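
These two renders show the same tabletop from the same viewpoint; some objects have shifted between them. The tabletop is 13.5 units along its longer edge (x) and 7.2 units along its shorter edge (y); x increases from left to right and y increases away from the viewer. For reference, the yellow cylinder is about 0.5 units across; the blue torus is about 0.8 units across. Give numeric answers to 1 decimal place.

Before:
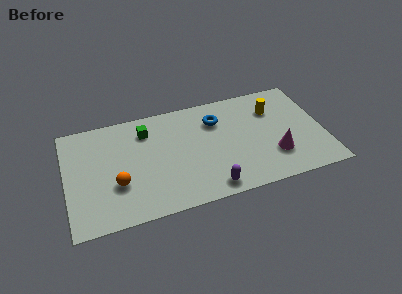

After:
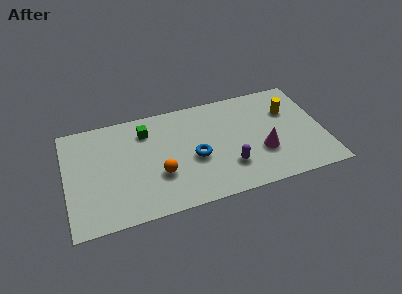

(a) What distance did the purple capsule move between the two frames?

1.6

The purple capsule moved from about (7.3, 0.9) to (8.4, 2.0), a distance of √(1.1² + 1.1²) ≈ 1.6.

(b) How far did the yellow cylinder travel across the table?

0.9

From (11.0, 5.2) to (11.8, 4.9), the yellow cylinder covered √(0.8² + 0.3²) ≈ 0.9 units.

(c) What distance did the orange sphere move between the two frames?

2.2

The orange sphere moved from about (2.6, 2.5) to (4.8, 2.5), a distance of √(2.2² + 0.0²) ≈ 2.2.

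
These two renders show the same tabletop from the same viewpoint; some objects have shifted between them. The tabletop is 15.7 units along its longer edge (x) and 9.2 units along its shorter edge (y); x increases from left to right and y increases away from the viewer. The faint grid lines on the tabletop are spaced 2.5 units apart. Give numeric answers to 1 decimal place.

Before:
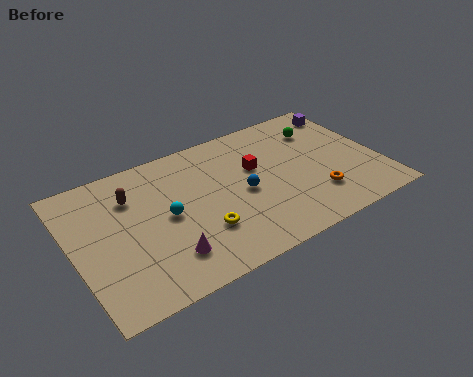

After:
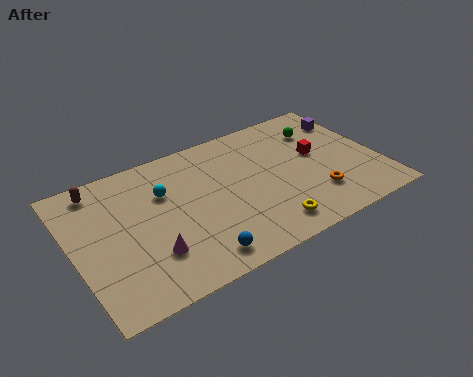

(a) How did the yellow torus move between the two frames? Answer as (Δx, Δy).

(3.2, -1.3)

The yellow torus started near (6.2, 2.8) and ended near (9.4, 1.5).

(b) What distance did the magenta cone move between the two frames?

0.9

From (4.3, 2.1) to (3.6, 2.6), the magenta cone covered √(0.7² + 0.5²) ≈ 0.9 units.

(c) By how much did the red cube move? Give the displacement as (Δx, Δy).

(3.2, -0.5)

The red cube was at about (9.5, 5.7) and moved to about (12.7, 5.2).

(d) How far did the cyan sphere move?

1.6

The cyan sphere moved from about (4.7, 4.6) to (4.8, 6.2), a distance of √(0.1² + 1.6²) ≈ 1.6.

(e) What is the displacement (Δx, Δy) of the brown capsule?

(-1.5, 1.3)

From the two frames, the brown capsule sits at roughly (3.2, 6.7) before and (1.7, 8.0) after.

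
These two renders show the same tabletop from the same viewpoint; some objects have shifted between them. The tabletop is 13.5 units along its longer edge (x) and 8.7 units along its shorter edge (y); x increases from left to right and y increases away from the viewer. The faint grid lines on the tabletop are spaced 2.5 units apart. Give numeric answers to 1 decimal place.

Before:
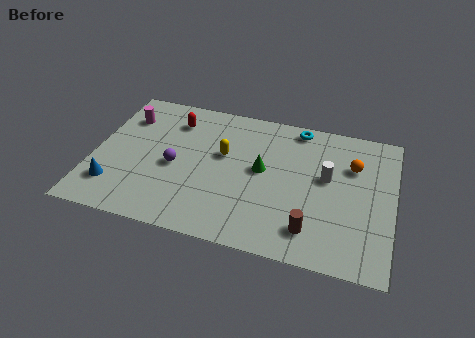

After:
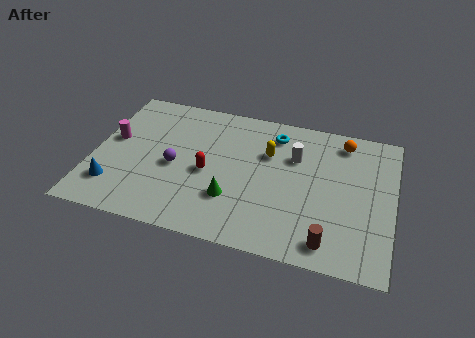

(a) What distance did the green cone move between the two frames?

2.4

The green cone was near (7.6, 4.7) before and (6.4, 2.6) after, so it travelled √(1.2² + 2.1²) ≈ 2.4 units.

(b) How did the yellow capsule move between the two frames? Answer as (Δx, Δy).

(2.0, 0.6)

The yellow capsule was at about (5.8, 5.2) and moved to about (7.8, 5.8).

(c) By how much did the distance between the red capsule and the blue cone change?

-0.8

They were about 5.3 units apart before and 4.5 after — 0.8 units closer together.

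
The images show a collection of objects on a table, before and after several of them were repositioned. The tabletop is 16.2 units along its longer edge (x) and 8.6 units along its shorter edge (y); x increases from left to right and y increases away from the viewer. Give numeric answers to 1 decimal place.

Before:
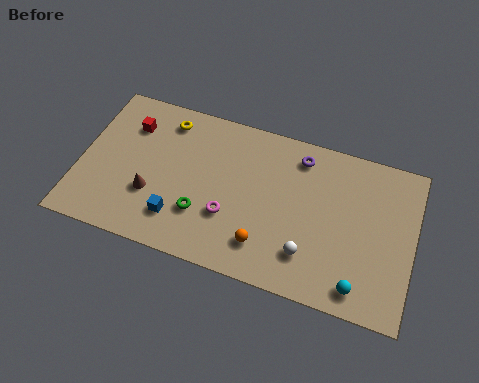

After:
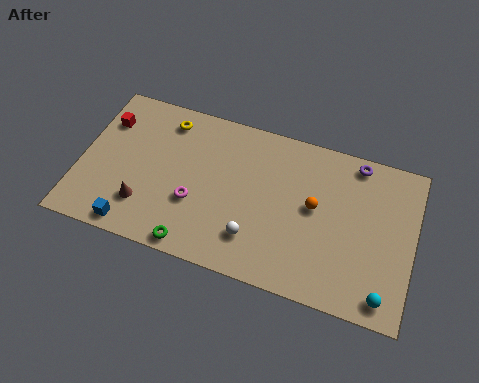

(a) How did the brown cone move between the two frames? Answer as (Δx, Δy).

(-0.3, -0.7)

The brown cone started near (3.6, 2.9) and ended near (3.3, 2.2).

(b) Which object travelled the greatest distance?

the orange sphere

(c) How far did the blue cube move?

2.4

From (5.0, 2.0) to (2.9, 0.9), the blue cube covered √(2.1² + 1.1²) ≈ 2.4 units.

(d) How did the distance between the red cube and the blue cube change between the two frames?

+0.5

They were about 5.2 units apart before and 5.7 after — 0.5 units further apart.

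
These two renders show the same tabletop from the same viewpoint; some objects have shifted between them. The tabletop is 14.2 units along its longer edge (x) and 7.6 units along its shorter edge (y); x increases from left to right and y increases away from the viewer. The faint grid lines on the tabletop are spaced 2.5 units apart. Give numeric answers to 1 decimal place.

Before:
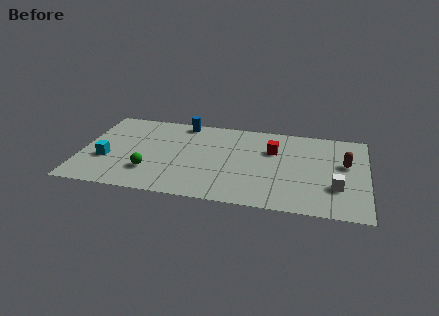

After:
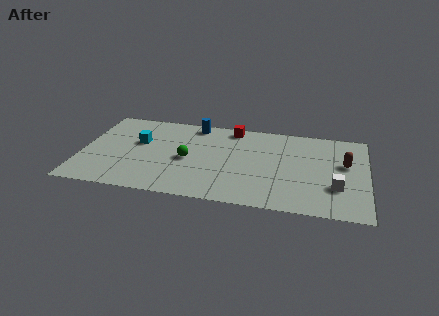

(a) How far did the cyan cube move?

2.3

The cyan cube moved from about (1.3, 2.8) to (2.8, 4.6), a distance of √(1.5² + 1.8²) ≈ 2.3.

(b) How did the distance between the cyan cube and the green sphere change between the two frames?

+0.4

The distance was about 2.3 in the first image and 2.7 in the second, so they moved 0.4 units further apart.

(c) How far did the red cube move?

2.6

The red cube moved from about (9.5, 5.1) to (7.4, 6.7), a distance of √(2.1² + 1.6²) ≈ 2.6.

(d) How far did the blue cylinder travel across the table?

0.6

The blue cylinder moved from about (4.9, 6.8) to (5.5, 6.7), a distance of √(0.6² + 0.1²) ≈ 0.6.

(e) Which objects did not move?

the white cube and the brown capsule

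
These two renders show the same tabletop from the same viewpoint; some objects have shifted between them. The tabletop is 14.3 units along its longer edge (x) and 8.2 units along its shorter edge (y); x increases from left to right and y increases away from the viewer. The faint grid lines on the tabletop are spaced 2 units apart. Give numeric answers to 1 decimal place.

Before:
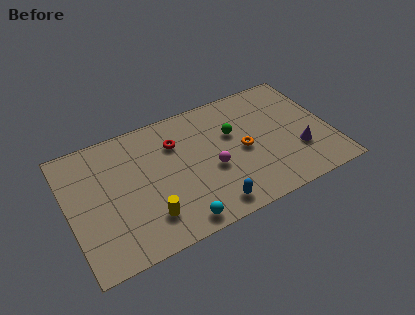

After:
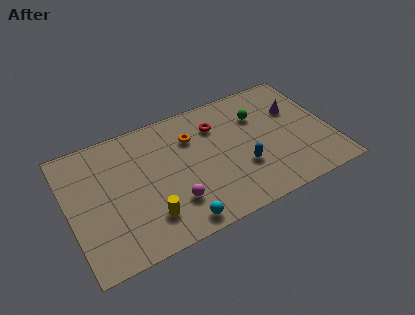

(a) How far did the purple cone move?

2.8

From (12.4, 2.6) to (12.6, 5.4), the purple cone covered √(0.2² + 2.8²) ≈ 2.8 units.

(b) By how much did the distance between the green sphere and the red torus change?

-0.9

Before: roughly 3.2 units apart; after: 2.3. That's 0.9 units closer together.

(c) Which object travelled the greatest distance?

the orange torus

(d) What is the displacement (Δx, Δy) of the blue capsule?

(2.0, 1.7)

From the two frames, the blue capsule sits at roughly (7.3, 1.1) before and (9.3, 2.8) after.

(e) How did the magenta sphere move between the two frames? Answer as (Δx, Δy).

(-2.3, -1.2)

From the two frames, the magenta sphere sits at roughly (7.7, 3.4) before and (5.4, 2.2) after.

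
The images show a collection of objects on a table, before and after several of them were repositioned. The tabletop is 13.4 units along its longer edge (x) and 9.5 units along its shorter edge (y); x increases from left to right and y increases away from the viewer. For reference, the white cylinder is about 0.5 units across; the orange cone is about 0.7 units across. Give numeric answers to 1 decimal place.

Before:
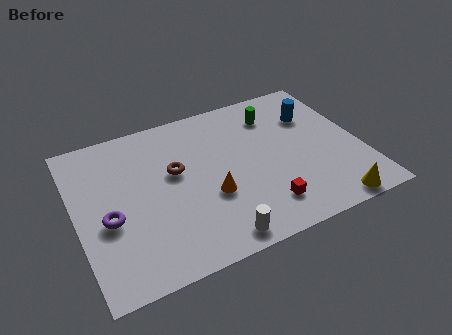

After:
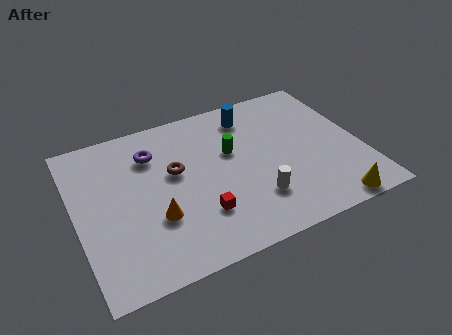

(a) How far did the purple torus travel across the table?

4.0

The purple torus was near (1.4, 3.9) before and (3.8, 7.1) after, so it travelled √(2.4² + 3.2²) ≈ 4.0 units.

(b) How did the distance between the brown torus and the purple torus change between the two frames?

-2.0

Before: roughly 3.7 units apart; after: 1.7. That's 2.0 units closer together.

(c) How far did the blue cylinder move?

3.1

The blue cylinder was near (11.5, 6.7) before and (8.6, 7.8) after, so it travelled √(2.9² + 1.1²) ≈ 3.1 units.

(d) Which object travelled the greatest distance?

the purple torus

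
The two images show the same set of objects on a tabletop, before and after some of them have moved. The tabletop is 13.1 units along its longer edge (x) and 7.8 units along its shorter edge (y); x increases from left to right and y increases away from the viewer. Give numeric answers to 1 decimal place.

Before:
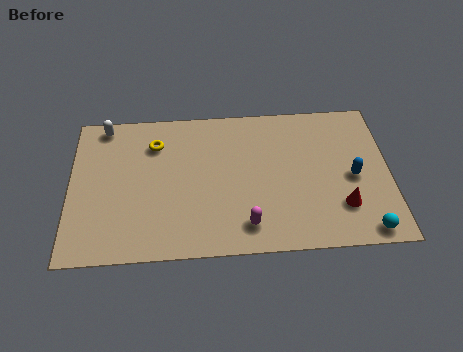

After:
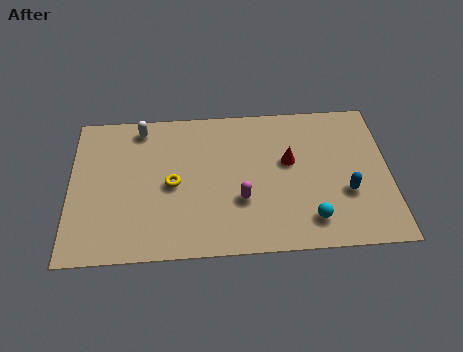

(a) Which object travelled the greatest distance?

the red cone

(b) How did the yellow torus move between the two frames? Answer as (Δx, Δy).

(0.7, -2.2)

The yellow torus was at about (3.5, 5.9) and moved to about (4.2, 3.7).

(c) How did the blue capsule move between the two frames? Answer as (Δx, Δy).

(-0.3, -0.8)

From the two frames, the blue capsule sits at roughly (11.6, 3.6) before and (11.3, 2.8) after.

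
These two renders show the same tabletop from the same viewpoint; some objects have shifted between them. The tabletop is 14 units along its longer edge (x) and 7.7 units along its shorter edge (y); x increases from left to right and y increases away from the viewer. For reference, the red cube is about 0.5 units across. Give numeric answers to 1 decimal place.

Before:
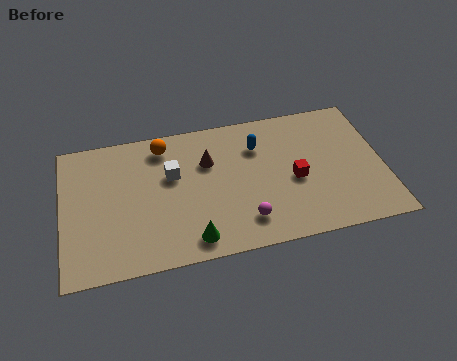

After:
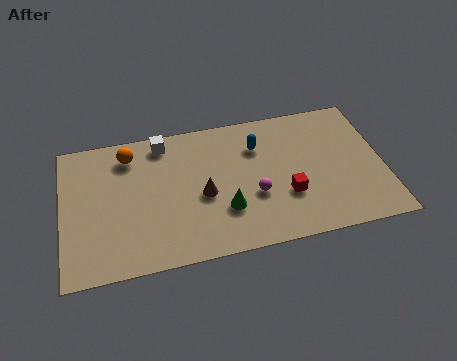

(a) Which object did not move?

the blue capsule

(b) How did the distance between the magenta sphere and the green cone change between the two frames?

-1.0

The distance was about 2.4 in the first image and 1.4 in the second, so they moved 1.0 units closer together.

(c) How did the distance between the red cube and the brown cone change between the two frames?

-0.4

They were about 4.1 units apart before and 3.7 after — 0.4 units closer together.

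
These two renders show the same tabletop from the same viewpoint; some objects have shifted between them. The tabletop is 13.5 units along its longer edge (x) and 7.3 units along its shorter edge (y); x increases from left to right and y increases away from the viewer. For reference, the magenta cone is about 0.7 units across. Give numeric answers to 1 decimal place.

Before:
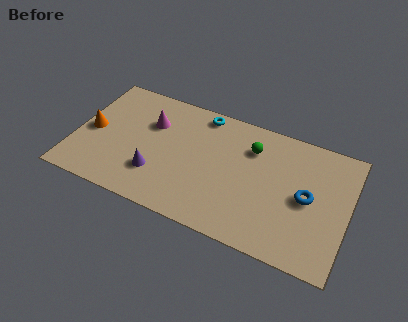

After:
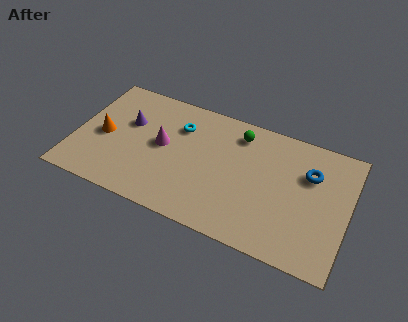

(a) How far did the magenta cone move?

1.3

From (3.6, 5.0) to (4.3, 3.9), the magenta cone covered √(0.7² + 1.1²) ≈ 1.3 units.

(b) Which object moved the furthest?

the purple cone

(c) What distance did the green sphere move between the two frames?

0.9

The green sphere moved from about (8.6, 5.4) to (7.9, 6.0), a distance of √(0.7² + 0.6²) ≈ 0.9.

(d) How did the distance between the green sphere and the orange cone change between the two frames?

-1.0

Before: roughly 8.0 units apart; after: 7.0. That's 1.0 units closer together.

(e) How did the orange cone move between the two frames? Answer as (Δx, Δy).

(0.6, -0.1)

From the two frames, the orange cone sits at roughly (0.8, 3.5) before and (1.4, 3.4) after.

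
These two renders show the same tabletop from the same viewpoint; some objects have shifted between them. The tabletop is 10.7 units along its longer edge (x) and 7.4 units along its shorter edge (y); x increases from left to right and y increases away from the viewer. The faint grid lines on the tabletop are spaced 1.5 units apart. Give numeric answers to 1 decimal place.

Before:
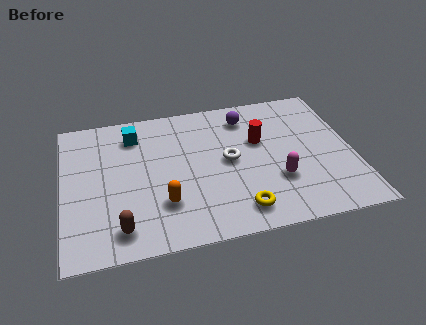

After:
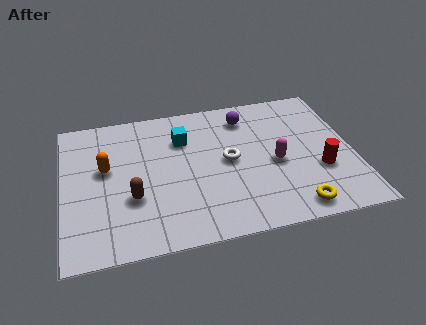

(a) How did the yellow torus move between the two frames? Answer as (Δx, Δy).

(2.0, -0.3)

The yellow torus started near (6.3, 1.2) and ended near (8.3, 0.9).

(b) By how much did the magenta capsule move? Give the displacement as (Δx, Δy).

(0.0, 0.9)

From the two frames, the magenta capsule sits at roughly (7.8, 2.4) before and (7.8, 3.3) after.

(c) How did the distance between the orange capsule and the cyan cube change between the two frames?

-0.8

They were about 3.9 units apart before and 3.1 after — 0.8 units closer together.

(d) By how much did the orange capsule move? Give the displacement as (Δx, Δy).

(-2.0, 2.2)

The orange capsule was at about (3.6, 2.1) and moved to about (1.6, 4.3).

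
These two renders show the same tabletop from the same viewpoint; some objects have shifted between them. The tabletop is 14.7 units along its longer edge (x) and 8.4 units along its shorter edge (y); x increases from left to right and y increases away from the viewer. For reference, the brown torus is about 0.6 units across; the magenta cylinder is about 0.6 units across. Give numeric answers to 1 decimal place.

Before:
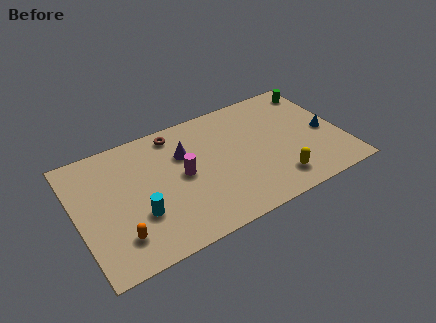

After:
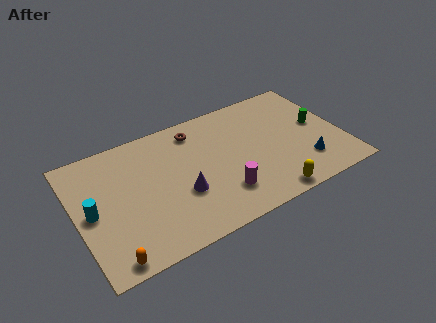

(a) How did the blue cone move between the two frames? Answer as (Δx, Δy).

(-1.4, -1.7)

From the two frames, the blue cone sits at roughly (13.8, 3.8) before and (12.4, 2.1) after.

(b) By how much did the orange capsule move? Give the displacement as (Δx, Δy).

(-0.6, -1.1)

From the two frames, the orange capsule sits at roughly (2.0, 1.9) before and (1.4, 0.8) after.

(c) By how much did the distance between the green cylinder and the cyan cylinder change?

+1.2

The distance was about 11.5 in the first image and 12.7 in the second, so they moved 1.2 units further apart.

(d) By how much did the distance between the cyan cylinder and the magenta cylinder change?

+4.2

The distance was about 3.0 in the first image and 7.2 in the second, so they moved 4.2 units further apart.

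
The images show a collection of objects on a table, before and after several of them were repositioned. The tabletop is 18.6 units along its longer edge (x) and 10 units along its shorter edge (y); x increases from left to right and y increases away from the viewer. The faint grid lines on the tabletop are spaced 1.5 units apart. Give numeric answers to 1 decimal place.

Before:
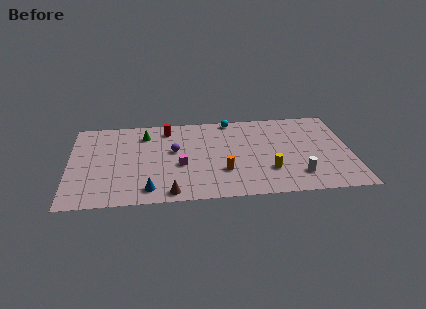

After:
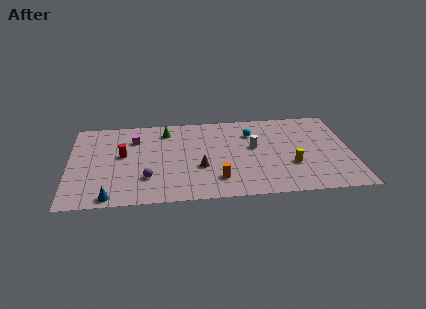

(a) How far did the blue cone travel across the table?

2.6

The blue cone moved from about (5.2, 1.5) to (2.7, 0.9), a distance of √(2.5² + 0.6²) ≈ 2.6.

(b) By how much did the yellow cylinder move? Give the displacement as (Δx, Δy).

(1.5, 0.5)

The yellow cylinder was at about (13.1, 2.9) and moved to about (14.6, 3.4).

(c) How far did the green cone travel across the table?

1.4

The green cone was near (5.0, 7.9) before and (6.4, 8.2) after, so it travelled √(1.4² + 0.3²) ≈ 1.4 units.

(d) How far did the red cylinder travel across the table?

4.1

From (6.5, 8.4) to (3.5, 5.6), the red cylinder covered √(3.0² + 2.8²) ≈ 4.1 units.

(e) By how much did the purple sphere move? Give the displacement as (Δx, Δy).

(-1.8, -3.0)

The purple sphere was at about (6.9, 5.8) and moved to about (5.1, 2.8).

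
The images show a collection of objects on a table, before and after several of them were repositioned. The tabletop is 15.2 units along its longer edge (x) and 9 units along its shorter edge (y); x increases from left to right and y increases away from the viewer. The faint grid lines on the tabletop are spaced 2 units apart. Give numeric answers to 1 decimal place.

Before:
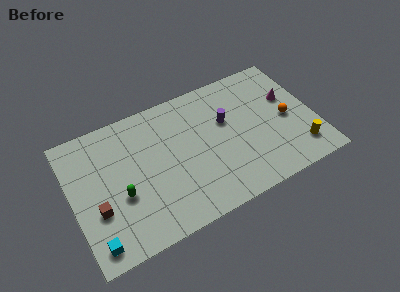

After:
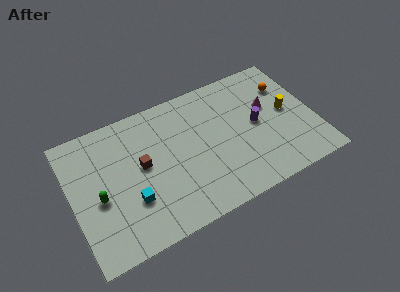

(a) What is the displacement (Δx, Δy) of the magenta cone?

(-1.3, -0.1)

From the two frames, the magenta cone sits at roughly (13.8, 5.6) before and (12.5, 5.5) after.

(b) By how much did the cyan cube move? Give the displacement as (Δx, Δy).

(2.5, 1.7)

From the two frames, the cyan cube sits at roughly (1.0, 1.2) before and (3.5, 2.9) after.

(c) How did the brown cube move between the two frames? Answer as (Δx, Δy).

(3.0, 1.7)

From the two frames, the brown cube sits at roughly (1.4, 3.2) before and (4.4, 4.9) after.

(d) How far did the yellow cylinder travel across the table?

2.9

The yellow cylinder was near (13.9, 1.8) before and (13.6, 4.7) after, so it travelled √(0.3² + 2.9²) ≈ 2.9 units.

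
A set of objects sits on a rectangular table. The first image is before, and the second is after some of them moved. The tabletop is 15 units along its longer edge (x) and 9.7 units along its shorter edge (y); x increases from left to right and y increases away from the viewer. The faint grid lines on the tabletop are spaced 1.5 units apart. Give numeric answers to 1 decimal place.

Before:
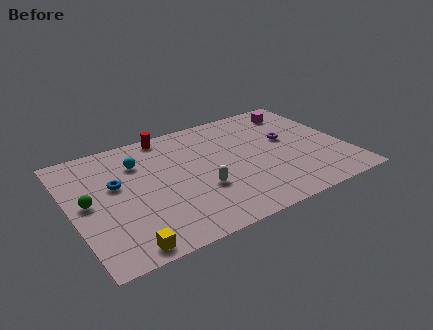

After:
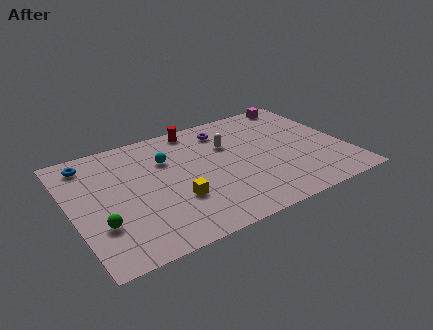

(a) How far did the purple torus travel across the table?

3.9

From (12.0, 5.6) to (8.8, 7.9), the purple torus covered √(3.2² + 2.3²) ≈ 3.9 units.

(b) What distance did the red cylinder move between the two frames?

1.6

From (5.7, 8.8) to (7.3, 8.7), the red cylinder covered √(1.6² + 0.1²) ≈ 1.6 units.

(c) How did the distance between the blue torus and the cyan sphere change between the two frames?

+2.5

The distance was about 1.9 in the first image and 4.4 in the second, so they moved 2.5 units further apart.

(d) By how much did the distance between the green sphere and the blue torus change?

+3.4

They were about 1.8 units apart before and 5.2 after — 3.4 units further apart.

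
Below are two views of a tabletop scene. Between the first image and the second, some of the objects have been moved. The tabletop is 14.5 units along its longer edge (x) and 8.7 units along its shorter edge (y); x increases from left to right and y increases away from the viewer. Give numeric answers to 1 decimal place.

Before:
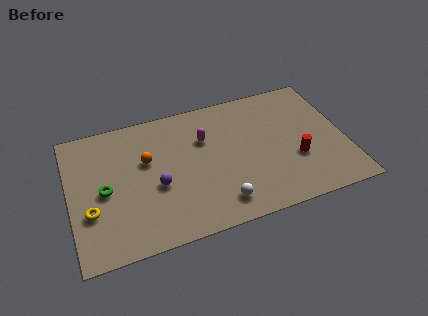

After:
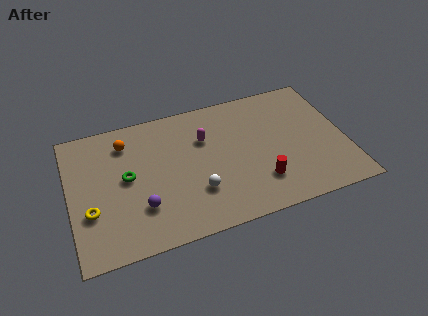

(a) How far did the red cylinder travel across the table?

2.2

The red cylinder moved from about (11.8, 3.1) to (9.8, 2.2), a distance of √(2.0² + 0.9²) ≈ 2.2.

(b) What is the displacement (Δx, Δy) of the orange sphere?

(-1.0, 1.5)

The orange sphere started near (4.1, 5.4) and ended near (3.1, 6.9).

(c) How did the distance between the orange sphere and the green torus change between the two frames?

-0.3

Before: roughly 2.6 units apart; after: 2.3. That's 0.3 units closer together.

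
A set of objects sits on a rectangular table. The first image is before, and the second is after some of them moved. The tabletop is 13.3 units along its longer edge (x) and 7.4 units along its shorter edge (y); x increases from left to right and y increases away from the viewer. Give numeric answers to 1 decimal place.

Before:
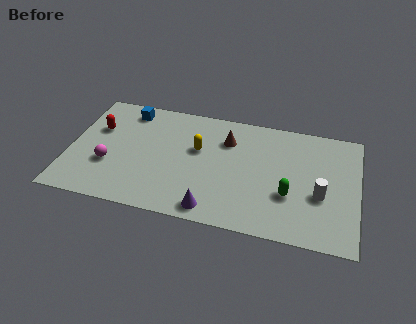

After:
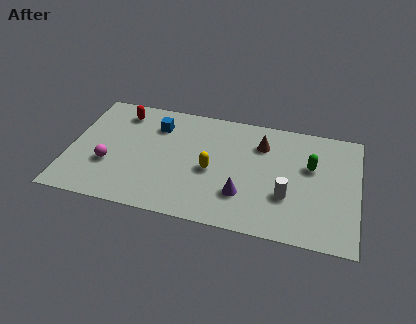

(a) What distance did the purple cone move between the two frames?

1.8

From (6.8, 0.9) to (8.1, 2.1), the purple cone covered √(1.3² + 1.2²) ≈ 1.8 units.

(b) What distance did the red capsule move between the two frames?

1.6

From (1.2, 4.8) to (2.2, 6.1), the red capsule covered √(1.0² + 1.3²) ≈ 1.6 units.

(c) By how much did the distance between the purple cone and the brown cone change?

-1.0

They were about 4.5 units apart before and 3.5 after — 1.0 units closer together.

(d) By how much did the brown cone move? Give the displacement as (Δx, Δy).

(1.6, 0.1)

The brown cone started near (7.2, 5.4) and ended near (8.8, 5.5).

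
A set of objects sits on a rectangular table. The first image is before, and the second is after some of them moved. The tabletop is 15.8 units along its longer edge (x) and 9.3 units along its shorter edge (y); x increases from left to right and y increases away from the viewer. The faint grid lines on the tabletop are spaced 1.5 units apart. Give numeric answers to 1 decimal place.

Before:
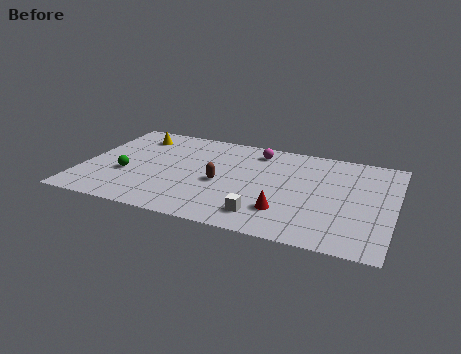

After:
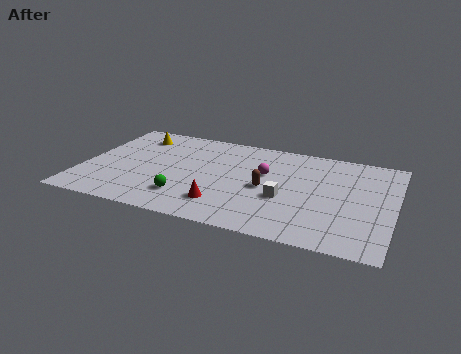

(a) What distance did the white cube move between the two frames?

2.1

From (9.5, 1.7) to (10.4, 3.6), the white cube covered √(0.9² + 1.9²) ≈ 2.1 units.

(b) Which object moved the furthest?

the green sphere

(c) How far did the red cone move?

3.1

The red cone was near (10.5, 2.4) before and (7.4, 2.1) after, so it travelled √(3.1² + 0.3²) ≈ 3.1 units.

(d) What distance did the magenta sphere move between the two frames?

2.2

The magenta sphere was near (8.6, 7.8) before and (9.2, 5.7) after, so it travelled √(0.6² + 2.1²) ≈ 2.2 units.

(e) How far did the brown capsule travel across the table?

2.3

The brown capsule moved from about (7.1, 4.1) to (9.4, 4.3), a distance of √(2.3² + 0.2²) ≈ 2.3.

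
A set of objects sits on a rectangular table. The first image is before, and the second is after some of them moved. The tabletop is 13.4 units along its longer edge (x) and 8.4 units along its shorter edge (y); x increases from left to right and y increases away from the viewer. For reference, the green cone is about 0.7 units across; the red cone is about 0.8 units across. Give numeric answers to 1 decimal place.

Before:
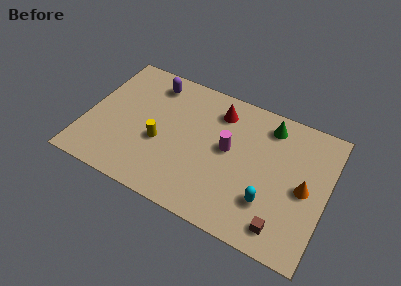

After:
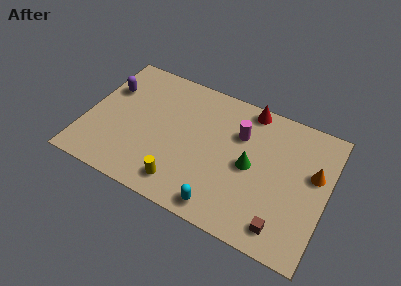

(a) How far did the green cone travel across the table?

3.0

The green cone moved from about (9.9, 7.0) to (9.2, 4.1), a distance of √(0.7² + 2.9²) ≈ 3.0.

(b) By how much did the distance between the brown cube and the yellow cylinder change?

-1.8

The distance was about 7.4 in the first image and 5.6 in the second, so they moved 1.8 units closer together.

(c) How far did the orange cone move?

1.2

The orange cone moved from about (12.2, 4.0) to (12.6, 5.1), a distance of √(0.4² + 1.1²) ≈ 1.2.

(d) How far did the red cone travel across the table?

1.8

The red cone was near (7.1, 6.7) before and (8.7, 7.6) after, so it travelled √(1.6² + 0.9²) ≈ 1.8 units.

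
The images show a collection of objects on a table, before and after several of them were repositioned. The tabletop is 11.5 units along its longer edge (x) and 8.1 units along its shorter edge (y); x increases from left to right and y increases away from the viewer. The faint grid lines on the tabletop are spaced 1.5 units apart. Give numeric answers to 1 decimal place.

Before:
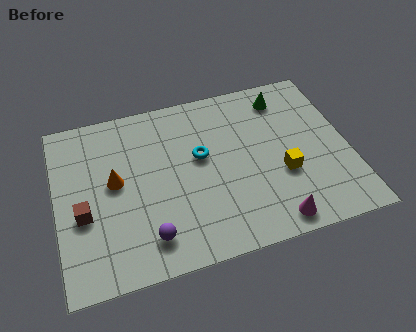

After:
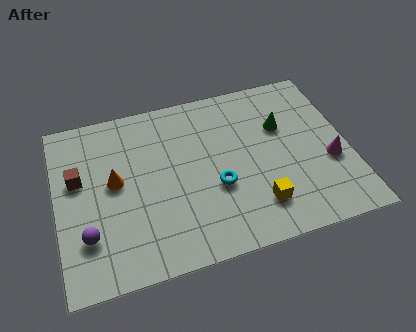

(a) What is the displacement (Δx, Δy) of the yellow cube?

(-1.1, -1.2)

The yellow cube was at about (8.8, 3.0) and moved to about (7.7, 1.8).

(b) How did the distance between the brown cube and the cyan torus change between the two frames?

+0.7

Before: roughly 4.9 units apart; after: 5.6. That's 0.7 units further apart.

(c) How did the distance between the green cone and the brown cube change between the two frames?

-0.8

The distance was about 8.9 in the first image and 8.1 in the second, so they moved 0.8 units closer together.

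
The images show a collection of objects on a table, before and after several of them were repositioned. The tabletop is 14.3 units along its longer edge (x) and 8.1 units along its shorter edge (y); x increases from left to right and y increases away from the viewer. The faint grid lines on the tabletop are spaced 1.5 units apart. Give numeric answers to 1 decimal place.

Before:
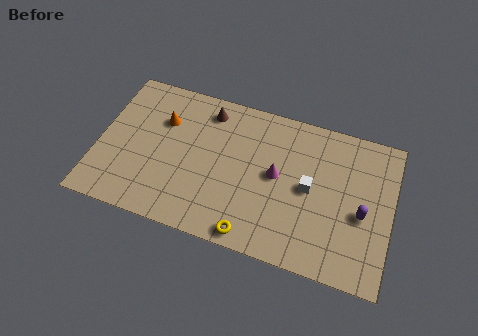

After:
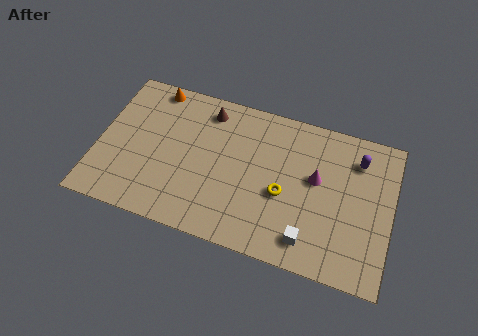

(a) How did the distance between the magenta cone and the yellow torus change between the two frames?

-1.6

They were about 3.6 units apart before and 2.0 after — 1.6 units closer together.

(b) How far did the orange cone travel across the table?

1.8

The orange cone moved from about (3.0, 5.6) to (2.4, 7.3), a distance of √(0.6² + 1.7²) ≈ 1.8.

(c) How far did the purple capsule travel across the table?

2.8

From (12.9, 3.5) to (12.5, 6.3), the purple capsule covered √(0.4² + 2.8²) ≈ 2.8 units.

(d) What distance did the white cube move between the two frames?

2.7

The white cube was near (10.3, 4.1) before and (10.5, 1.4) after, so it travelled √(0.2² + 2.7²) ≈ 2.7 units.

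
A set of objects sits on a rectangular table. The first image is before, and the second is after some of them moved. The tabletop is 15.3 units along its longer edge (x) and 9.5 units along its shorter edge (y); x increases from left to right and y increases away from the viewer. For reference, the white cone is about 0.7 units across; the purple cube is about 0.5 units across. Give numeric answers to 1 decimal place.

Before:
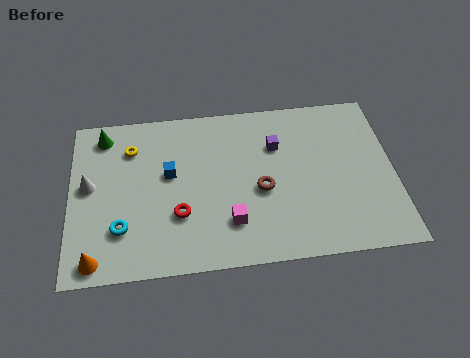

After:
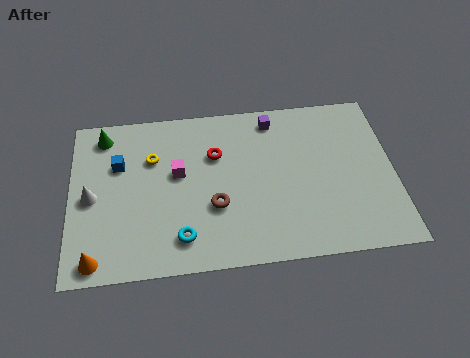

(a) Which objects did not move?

the orange cone and the green cone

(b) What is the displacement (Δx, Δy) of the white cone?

(0.1, -0.7)

From the two frames, the white cone sits at roughly (0.9, 5.2) before and (1.0, 4.5) after.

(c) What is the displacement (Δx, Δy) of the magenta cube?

(-2.4, 3.1)

From the two frames, the magenta cube sits at roughly (7.5, 2.4) before and (5.1, 5.5) after.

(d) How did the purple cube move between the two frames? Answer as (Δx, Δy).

(-0.1, 1.6)

The purple cube started near (9.8, 6.6) and ended near (9.7, 8.2).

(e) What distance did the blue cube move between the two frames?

2.5

The blue cube moved from about (4.7, 5.5) to (2.3, 6.3), a distance of √(2.4² + 0.8²) ≈ 2.5.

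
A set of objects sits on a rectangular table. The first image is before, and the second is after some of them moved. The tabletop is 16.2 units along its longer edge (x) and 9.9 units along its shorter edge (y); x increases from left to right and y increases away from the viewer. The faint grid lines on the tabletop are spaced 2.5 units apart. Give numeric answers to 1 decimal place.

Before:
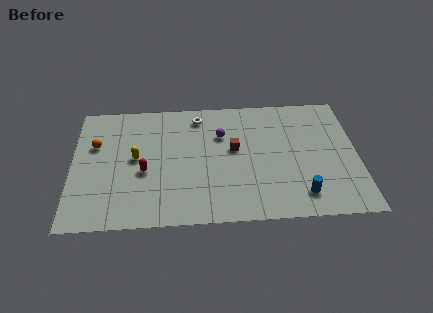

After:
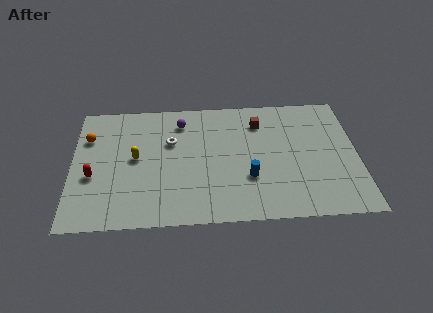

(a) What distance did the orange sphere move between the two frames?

0.7

From (1.3, 6.4) to (0.9, 7.0), the orange sphere covered √(0.4² + 0.6²) ≈ 0.7 units.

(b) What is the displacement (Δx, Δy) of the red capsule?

(-2.9, -0.2)

The red capsule was at about (4.1, 4.1) and moved to about (1.2, 3.9).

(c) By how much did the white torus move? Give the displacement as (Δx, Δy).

(-1.6, -2.0)

From the two frames, the white torus sits at roughly (7.2, 8.4) before and (5.6, 6.4) after.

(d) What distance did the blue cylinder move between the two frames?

3.3

The blue cylinder moved from about (12.9, 1.8) to (10.0, 3.3), a distance of √(2.9² + 1.5²) ≈ 3.3.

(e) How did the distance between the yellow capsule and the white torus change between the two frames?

-2.5

The distance was about 4.8 in the first image and 2.3 in the second, so they moved 2.5 units closer together.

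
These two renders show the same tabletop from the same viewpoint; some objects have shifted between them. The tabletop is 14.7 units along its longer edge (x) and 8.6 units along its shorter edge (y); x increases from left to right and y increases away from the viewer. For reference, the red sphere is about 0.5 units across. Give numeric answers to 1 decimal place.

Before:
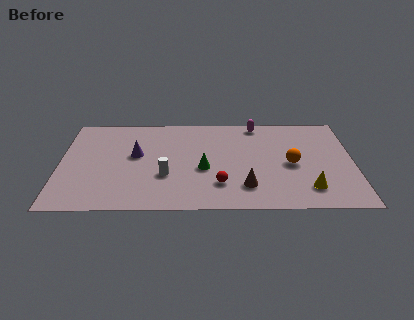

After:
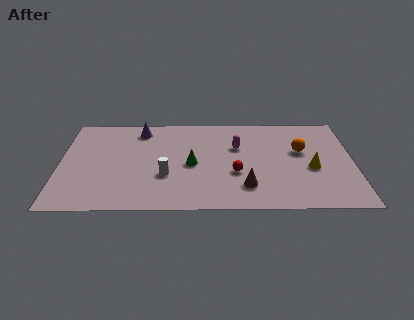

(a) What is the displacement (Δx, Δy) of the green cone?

(-0.6, 0.4)

The green cone was at about (7.2, 3.6) and moved to about (6.6, 4.0).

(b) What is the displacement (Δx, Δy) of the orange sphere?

(0.5, 1.2)

From the two frames, the orange sphere sits at roughly (11.6, 4.0) before and (12.1, 5.2) after.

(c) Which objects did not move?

the brown cone and the white cylinder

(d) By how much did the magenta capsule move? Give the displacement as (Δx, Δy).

(-1.0, -2.1)

The magenta capsule was at about (9.9, 7.7) and moved to about (8.9, 5.6).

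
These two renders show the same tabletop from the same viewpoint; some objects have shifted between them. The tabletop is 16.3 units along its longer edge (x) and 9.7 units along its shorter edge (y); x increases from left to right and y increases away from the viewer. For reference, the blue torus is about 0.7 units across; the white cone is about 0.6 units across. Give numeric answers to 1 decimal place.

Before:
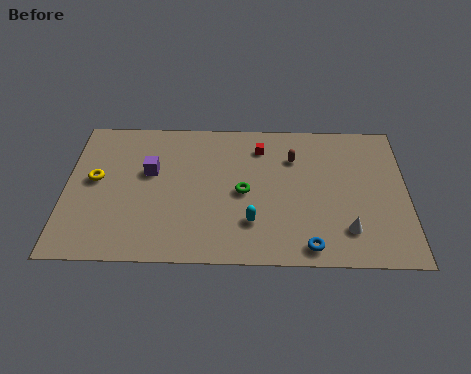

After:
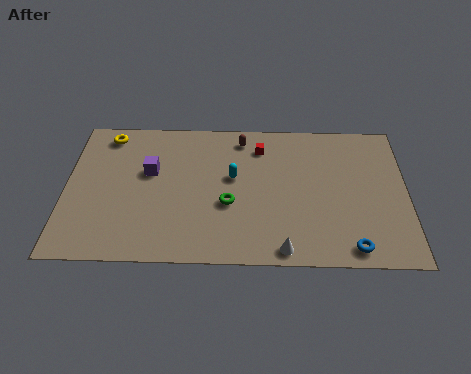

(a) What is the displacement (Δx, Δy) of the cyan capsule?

(-0.9, 3.0)

From the two frames, the cyan capsule sits at roughly (8.9, 2.6) before and (8.0, 5.6) after.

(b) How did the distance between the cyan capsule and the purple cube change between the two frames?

-1.9

The distance was about 5.9 in the first image and 4.0 in the second, so they moved 1.9 units closer together.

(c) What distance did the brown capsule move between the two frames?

2.8

The brown capsule moved from about (10.9, 7.0) to (8.4, 8.3), a distance of √(2.5² + 1.3²) ≈ 2.8.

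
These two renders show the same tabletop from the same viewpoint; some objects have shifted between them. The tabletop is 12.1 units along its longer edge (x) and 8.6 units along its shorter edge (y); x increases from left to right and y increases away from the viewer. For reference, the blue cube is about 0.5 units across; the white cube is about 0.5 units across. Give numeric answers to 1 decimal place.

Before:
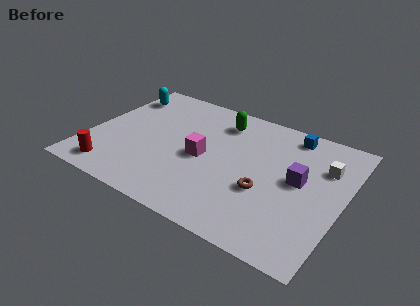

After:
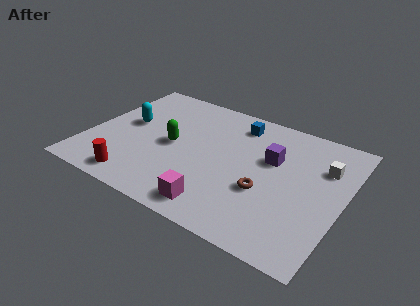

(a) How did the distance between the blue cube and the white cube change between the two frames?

+2.1

Before: roughly 2.3 units apart; after: 4.4. That's 2.1 units further apart.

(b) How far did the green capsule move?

3.3

The green capsule moved from about (5.9, 6.9) to (4.0, 4.2), a distance of √(1.9² + 2.7²) ≈ 3.3.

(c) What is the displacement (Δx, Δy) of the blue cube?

(-2.5, -0.4)

From the two frames, the blue cube sits at roughly (9.2, 7.5) before and (6.7, 7.1) after.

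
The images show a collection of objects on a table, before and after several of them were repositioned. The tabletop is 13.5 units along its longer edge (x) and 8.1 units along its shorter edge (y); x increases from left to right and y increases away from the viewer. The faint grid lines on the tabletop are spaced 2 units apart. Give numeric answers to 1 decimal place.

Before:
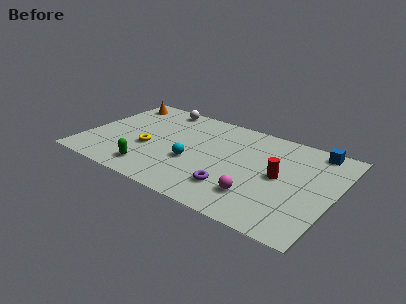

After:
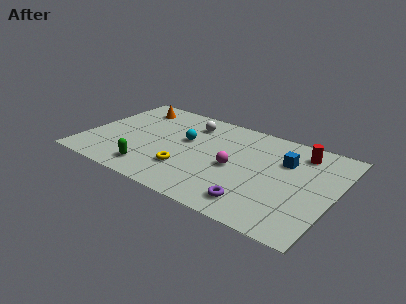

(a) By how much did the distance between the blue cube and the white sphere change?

-3.2

They were about 8.7 units apart before and 5.5 after — 3.2 units closer together.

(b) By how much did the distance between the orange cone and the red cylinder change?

-0.5

Before: roughly 9.9 units apart; after: 9.4. That's 0.5 units closer together.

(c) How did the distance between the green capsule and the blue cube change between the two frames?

-2.1

The distance was about 10.0 in the first image and 7.9 in the second, so they moved 2.1 units closer together.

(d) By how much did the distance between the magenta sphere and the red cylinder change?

+2.0

The distance was about 2.3 in the first image and 4.3 in the second, so they moved 2.0 units further apart.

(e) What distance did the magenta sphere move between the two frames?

2.3

The magenta sphere was near (9.7, 2.0) before and (8.2, 3.7) after, so it travelled √(1.5² + 1.7²) ≈ 2.3 units.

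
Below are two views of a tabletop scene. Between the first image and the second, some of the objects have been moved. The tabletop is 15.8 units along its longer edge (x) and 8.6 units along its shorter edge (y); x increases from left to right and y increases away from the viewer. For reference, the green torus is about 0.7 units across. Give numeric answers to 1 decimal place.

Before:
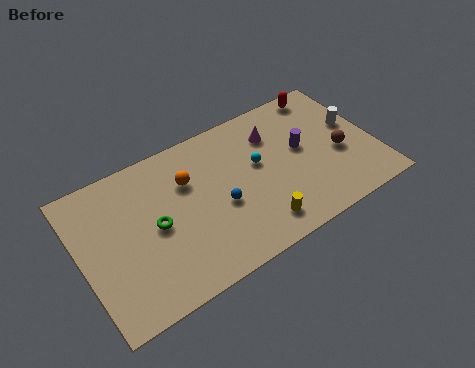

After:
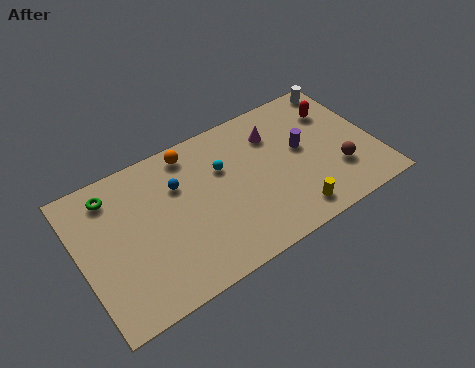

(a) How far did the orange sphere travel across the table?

1.6

The orange sphere moved from about (5.9, 5.9) to (6.3, 7.5), a distance of √(0.4² + 1.6²) ≈ 1.6.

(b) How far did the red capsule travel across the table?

1.4

From (13.8, 7.7) to (14.1, 6.3), the red capsule covered √(0.3² + 1.4²) ≈ 1.4 units.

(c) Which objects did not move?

the purple cylinder and the magenta cone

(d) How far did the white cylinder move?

2.7

The white cylinder was near (14.9, 5.0) before and (14.8, 7.7) after, so it travelled √(0.1² + 2.7²) ≈ 2.7 units.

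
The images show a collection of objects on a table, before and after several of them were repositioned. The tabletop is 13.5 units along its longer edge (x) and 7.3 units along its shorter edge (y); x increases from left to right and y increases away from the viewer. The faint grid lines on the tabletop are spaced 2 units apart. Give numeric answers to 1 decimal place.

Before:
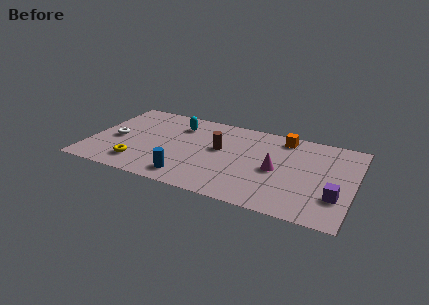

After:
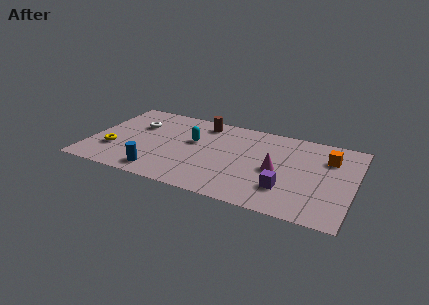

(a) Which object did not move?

the magenta cone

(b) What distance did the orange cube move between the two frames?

2.6

The orange cube moved from about (9.7, 6.3) to (12.1, 5.3), a distance of √(2.4² + 1.0²) ≈ 2.6.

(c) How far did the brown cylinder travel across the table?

2.3

The brown cylinder moved from about (6.6, 4.2) to (5.5, 6.2), a distance of √(1.1² + 2.0²) ≈ 2.3.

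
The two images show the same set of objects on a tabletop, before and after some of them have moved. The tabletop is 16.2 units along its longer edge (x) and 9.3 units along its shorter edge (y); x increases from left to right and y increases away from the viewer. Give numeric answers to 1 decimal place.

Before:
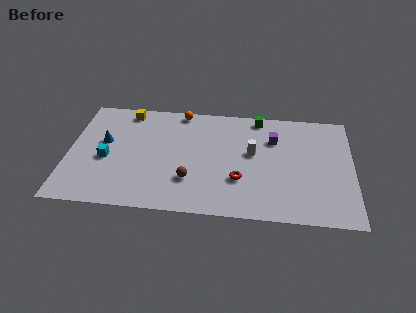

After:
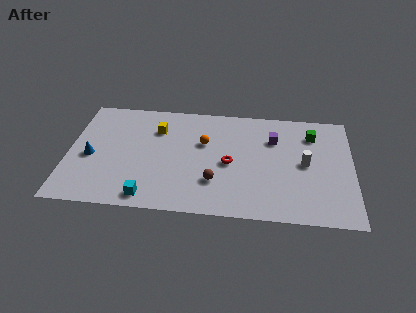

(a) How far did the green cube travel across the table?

3.3

The green cube moved from about (10.8, 8.4) to (13.9, 7.2), a distance of √(3.1² + 1.2²) ≈ 3.3.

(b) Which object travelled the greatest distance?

the cyan cube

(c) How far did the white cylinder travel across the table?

3.1

The white cylinder was near (10.5, 5.3) before and (13.5, 4.7) after, so it travelled √(3.0² + 0.6²) ≈ 3.1 units.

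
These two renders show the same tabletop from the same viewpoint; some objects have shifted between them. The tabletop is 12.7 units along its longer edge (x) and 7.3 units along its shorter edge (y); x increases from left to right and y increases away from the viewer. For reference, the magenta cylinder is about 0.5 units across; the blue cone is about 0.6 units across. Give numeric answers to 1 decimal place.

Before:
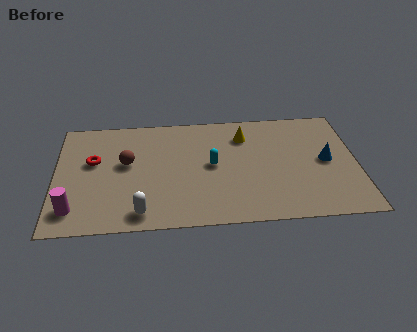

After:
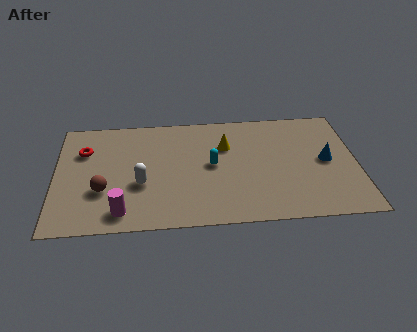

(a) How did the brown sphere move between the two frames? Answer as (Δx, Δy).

(-1.0, -1.7)

From the two frames, the brown sphere sits at roughly (3.0, 4.2) before and (2.0, 2.5) after.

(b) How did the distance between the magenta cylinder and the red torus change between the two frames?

+1.2

The distance was about 3.1 in the first image and 4.3 in the second, so they moved 1.2 units further apart.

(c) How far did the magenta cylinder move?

2.0

The magenta cylinder was near (0.8, 1.4) before and (2.8, 1.1) after, so it travelled √(2.0² + 0.3²) ≈ 2.0 units.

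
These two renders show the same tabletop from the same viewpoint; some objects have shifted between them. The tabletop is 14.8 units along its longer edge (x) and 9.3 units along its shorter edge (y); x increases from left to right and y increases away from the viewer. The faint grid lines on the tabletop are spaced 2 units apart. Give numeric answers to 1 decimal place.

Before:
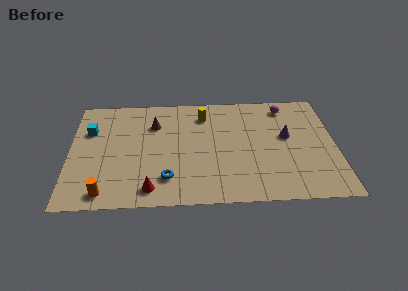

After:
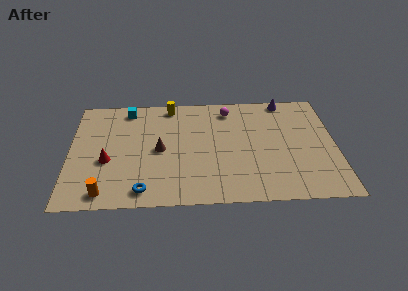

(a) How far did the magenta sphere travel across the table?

3.2

The magenta sphere moved from about (12.1, 7.9) to (8.9, 7.8), a distance of √(3.2² + 0.1²) ≈ 3.2.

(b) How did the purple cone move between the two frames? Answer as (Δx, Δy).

(0.0, 3.2)

The purple cone started near (12.1, 5.3) and ended near (12.1, 8.5).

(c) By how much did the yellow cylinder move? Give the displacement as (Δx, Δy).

(-1.9, 0.9)

The yellow cylinder was at about (7.5, 7.4) and moved to about (5.6, 8.3).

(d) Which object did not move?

the orange cylinder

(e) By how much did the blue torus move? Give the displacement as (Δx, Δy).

(-1.3, -0.9)

The blue torus was at about (5.4, 2.1) and moved to about (4.1, 1.2).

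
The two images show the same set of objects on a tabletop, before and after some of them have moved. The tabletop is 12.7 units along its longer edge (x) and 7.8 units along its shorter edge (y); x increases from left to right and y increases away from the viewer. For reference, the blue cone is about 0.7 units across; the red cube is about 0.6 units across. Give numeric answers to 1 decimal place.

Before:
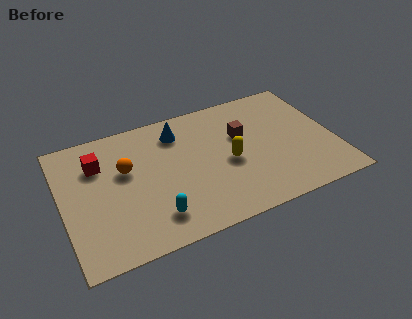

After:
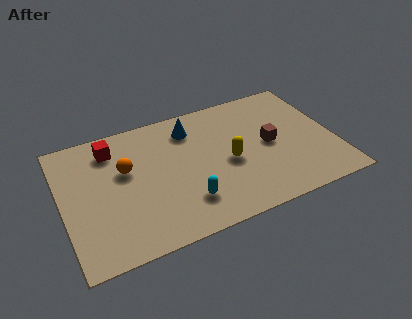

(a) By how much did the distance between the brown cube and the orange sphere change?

+1.3

Before: roughly 5.5 units apart; after: 6.8. That's 1.3 units further apart.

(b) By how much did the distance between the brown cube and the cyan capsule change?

-0.9

They were about 5.6 units apart before and 4.7 after — 0.9 units closer together.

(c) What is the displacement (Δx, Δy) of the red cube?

(0.7, 0.7)

The red cube started near (1.8, 5.6) and ended near (2.5, 6.3).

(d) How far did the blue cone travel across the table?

0.6

The blue cone was near (5.6, 6.2) before and (6.2, 6.2) after, so it travelled √(0.6² + 0.0²) ≈ 0.6 units.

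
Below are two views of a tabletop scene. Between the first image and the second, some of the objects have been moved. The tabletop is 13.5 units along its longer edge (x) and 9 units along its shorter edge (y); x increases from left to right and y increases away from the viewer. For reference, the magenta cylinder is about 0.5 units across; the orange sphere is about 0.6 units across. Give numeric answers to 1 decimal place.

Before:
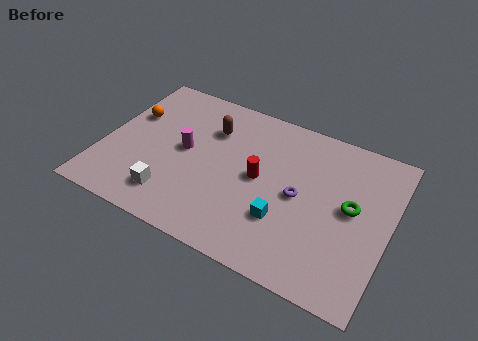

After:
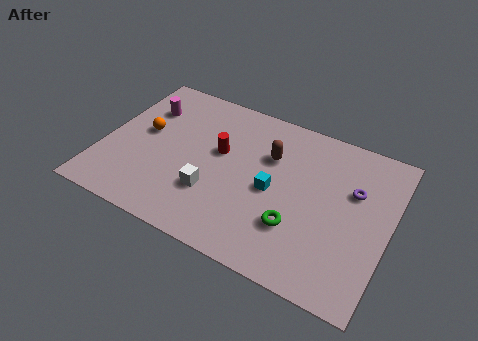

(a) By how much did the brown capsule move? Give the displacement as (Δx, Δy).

(2.9, -0.4)

From the two frames, the brown capsule sits at roughly (4.8, 6.5) before and (7.7, 6.1) after.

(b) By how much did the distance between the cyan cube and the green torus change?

-1.5

Before: roughly 3.5 units apart; after: 2.0. That's 1.5 units closer together.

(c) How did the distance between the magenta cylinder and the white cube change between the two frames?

+2.4

They were about 2.9 units apart before and 5.3 after — 2.4 units further apart.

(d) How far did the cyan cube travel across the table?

1.6

The cyan cube moved from about (8.8, 2.8) to (8.1, 4.2), a distance of √(0.7² + 1.4²) ≈ 1.6.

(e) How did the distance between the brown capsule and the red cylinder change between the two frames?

-0.8

The distance was about 3.2 in the first image and 2.4 in the second, so they moved 0.8 units closer together.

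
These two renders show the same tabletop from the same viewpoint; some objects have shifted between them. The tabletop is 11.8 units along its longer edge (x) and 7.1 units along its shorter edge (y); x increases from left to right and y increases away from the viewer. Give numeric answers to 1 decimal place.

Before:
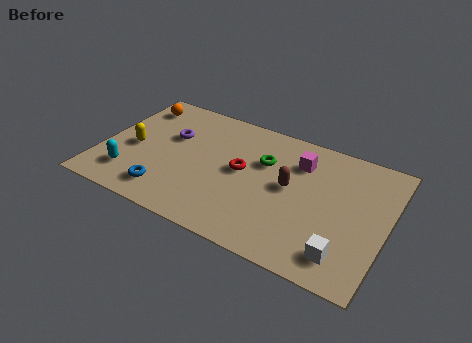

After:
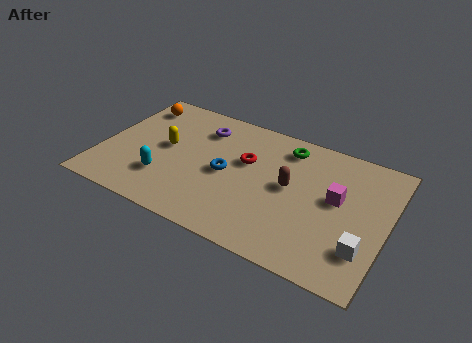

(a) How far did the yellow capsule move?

1.4

The yellow capsule moved from about (1.3, 3.2) to (2.6, 3.8), a distance of √(1.3² + 0.6²) ≈ 1.4.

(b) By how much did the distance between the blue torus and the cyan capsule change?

+1.2

The distance was about 1.6 in the first image and 2.8 in the second, so they moved 1.2 units further apart.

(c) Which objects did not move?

the orange sphere and the brown capsule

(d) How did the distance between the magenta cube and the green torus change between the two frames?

+1.5

They were about 1.5 units apart before and 3.0 after — 1.5 units further apart.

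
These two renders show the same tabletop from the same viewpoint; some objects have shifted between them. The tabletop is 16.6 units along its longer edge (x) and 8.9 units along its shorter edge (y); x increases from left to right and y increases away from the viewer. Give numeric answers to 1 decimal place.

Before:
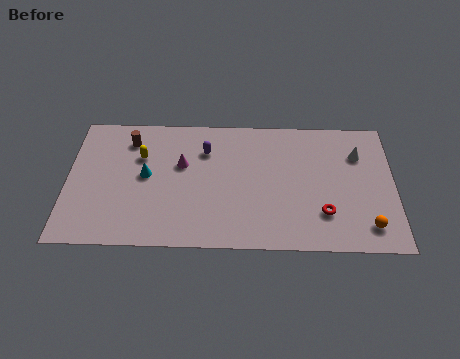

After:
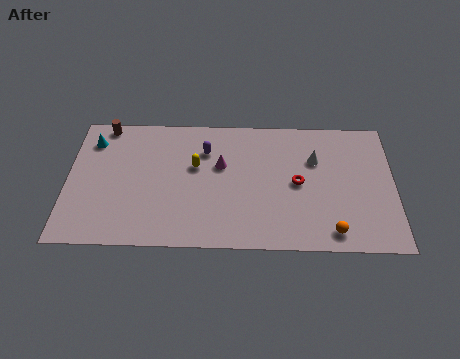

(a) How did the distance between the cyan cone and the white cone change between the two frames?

+0.5

The distance was about 10.9 in the first image and 11.4 in the second, so they moved 0.5 units further apart.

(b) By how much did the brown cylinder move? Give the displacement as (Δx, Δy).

(-1.3, 1.0)

The brown cylinder was at about (3.1, 7.1) and moved to about (1.8, 8.1).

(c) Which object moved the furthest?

the cyan cone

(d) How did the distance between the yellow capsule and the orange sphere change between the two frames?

-4.2

The distance was about 12.3 in the first image and 8.1 in the second, so they moved 4.2 units closer together.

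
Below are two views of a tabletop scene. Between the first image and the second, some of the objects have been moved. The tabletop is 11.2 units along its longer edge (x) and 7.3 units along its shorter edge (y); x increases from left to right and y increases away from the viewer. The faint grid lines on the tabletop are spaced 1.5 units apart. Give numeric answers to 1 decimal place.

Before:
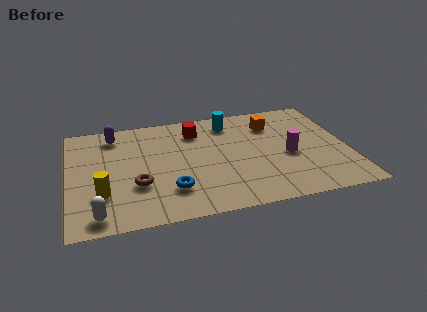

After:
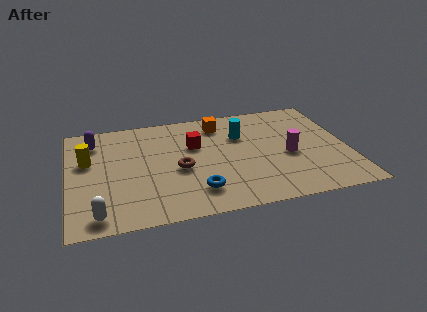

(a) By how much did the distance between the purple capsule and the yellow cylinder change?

-2.6

They were about 3.9 units apart before and 1.3 after — 2.6 units closer together.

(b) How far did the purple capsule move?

0.9

The purple capsule was near (1.9, 6.1) before and (1.1, 5.8) after, so it travelled √(0.8² + 0.3²) ≈ 0.9 units.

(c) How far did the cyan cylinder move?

1.1

The cyan cylinder was near (6.6, 6.0) before and (7.0, 5.0) after, so it travelled √(0.4² + 1.0²) ≈ 1.1 units.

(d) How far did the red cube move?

1.0

The red cube was near (5.2, 5.7) before and (5.1, 4.7) after, so it travelled √(0.1² + 1.0²) ≈ 1.0 units.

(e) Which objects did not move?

the white capsule and the magenta cylinder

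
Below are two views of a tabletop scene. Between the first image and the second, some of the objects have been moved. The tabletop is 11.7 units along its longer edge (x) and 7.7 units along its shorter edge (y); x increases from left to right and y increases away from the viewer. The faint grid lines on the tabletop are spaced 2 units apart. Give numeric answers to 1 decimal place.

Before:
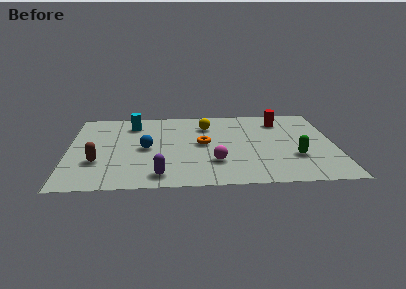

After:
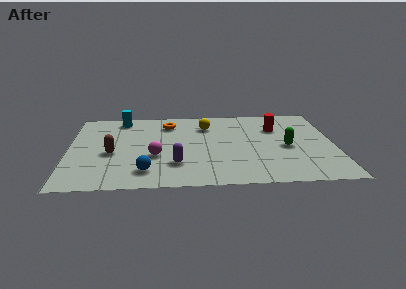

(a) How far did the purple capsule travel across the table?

1.2

From (4.0, 1.1) to (4.7, 2.1), the purple capsule covered √(0.7² + 1.0²) ≈ 1.2 units.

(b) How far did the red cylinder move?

0.7

From (9.4, 6.1) to (9.2, 5.4), the red cylinder covered √(0.2² + 0.7²) ≈ 0.7 units.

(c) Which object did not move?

the yellow sphere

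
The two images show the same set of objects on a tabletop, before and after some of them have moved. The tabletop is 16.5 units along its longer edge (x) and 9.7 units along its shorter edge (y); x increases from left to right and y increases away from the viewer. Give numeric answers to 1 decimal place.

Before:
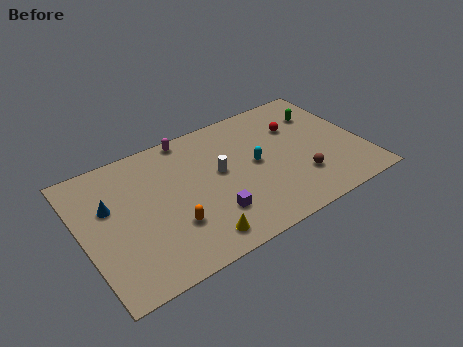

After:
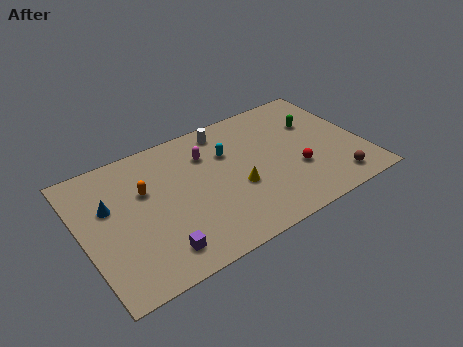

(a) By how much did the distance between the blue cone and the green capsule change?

-0.5

Before: roughly 12.9 units apart; after: 12.4. That's 0.5 units closer together.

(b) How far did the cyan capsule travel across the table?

2.1

The cyan capsule moved from about (10.2, 5.0) to (8.8, 6.6), a distance of √(1.4² + 1.6²) ≈ 2.1.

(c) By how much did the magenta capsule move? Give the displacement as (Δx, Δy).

(0.8, -1.8)

The magenta capsule started near (6.8, 8.9) and ended near (7.6, 7.1).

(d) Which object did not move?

the blue cone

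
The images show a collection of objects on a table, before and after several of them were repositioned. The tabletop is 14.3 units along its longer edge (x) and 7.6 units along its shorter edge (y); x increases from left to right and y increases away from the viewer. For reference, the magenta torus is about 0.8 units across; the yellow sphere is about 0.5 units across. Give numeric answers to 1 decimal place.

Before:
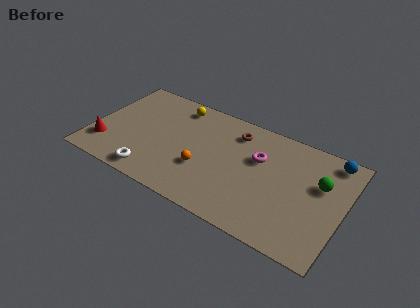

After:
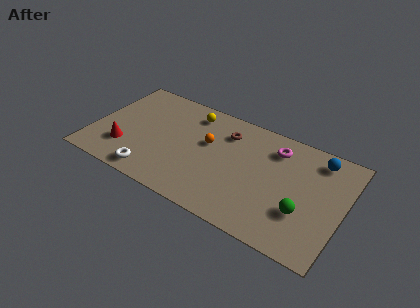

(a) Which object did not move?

the white torus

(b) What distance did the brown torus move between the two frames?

0.6

The brown torus was near (7.9, 6.1) before and (7.4, 5.8) after, so it travelled √(0.5² + 0.3²) ≈ 0.6 units.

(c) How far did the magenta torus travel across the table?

1.4

The magenta torus moved from about (9.4, 4.9) to (10.2, 6.0), a distance of √(0.8² + 1.1²) ≈ 1.4.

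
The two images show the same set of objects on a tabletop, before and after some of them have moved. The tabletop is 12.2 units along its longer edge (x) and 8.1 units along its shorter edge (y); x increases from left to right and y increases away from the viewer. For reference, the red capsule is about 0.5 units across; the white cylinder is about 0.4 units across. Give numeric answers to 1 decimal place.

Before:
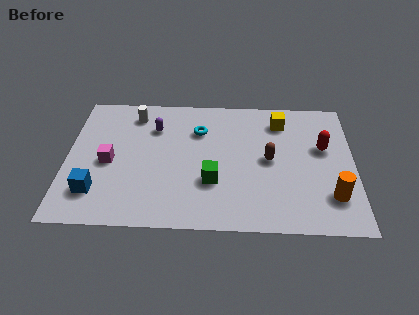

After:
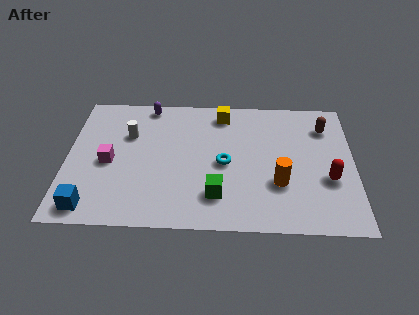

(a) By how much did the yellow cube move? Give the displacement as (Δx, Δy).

(-2.5, 0.4)

From the two frames, the yellow cube sits at roughly (9.1, 6.5) before and (6.6, 6.9) after.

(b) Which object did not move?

the magenta cube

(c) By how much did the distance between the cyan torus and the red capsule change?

-0.9

The distance was about 5.4 in the first image and 4.5 in the second, so they moved 0.9 units closer together.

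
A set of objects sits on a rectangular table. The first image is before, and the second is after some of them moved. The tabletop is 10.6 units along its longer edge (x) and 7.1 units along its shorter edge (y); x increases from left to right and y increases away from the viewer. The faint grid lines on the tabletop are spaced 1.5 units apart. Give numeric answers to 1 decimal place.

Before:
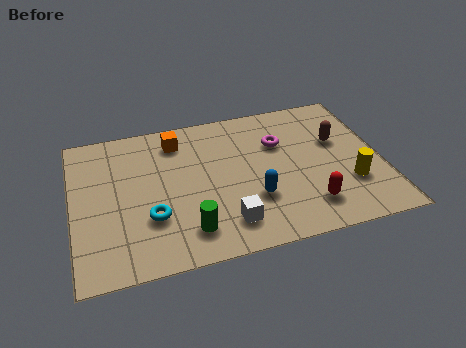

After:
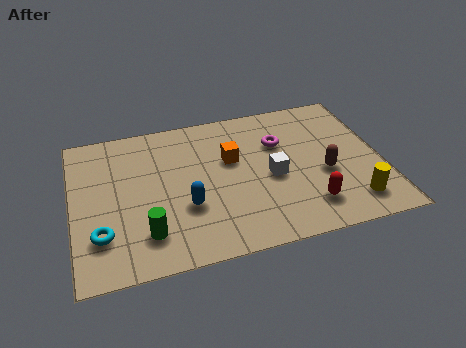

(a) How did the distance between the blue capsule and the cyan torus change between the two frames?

-0.5

Before: roughly 3.5 units apart; after: 3.0. That's 0.5 units closer together.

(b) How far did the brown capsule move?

1.6

The brown capsule was near (9.2, 4.4) before and (8.6, 2.9) after, so it travelled √(0.6² + 1.5²) ≈ 1.6 units.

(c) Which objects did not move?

the magenta torus and the red capsule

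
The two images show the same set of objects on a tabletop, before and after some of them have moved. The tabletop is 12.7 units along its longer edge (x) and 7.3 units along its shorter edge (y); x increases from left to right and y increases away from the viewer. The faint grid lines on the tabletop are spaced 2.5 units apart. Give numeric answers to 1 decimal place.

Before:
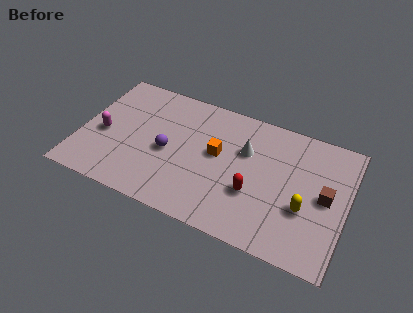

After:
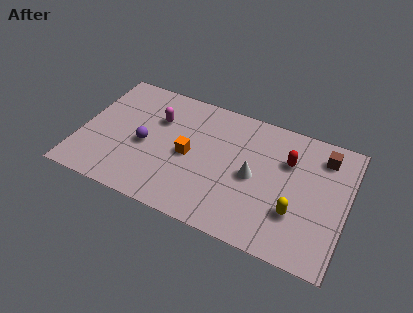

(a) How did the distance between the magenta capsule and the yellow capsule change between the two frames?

-2.3

Before: roughly 9.7 units apart; after: 7.4. That's 2.3 units closer together.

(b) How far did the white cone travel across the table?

1.4

From (7.8, 4.8) to (8.3, 3.5), the white cone covered √(0.5² + 1.3²) ≈ 1.4 units.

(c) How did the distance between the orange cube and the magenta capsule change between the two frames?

-3.2

Before: roughly 5.5 units apart; after: 2.3. That's 3.2 units closer together.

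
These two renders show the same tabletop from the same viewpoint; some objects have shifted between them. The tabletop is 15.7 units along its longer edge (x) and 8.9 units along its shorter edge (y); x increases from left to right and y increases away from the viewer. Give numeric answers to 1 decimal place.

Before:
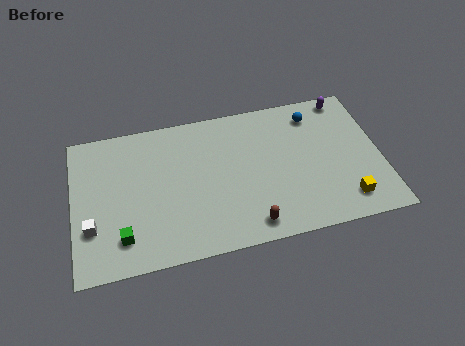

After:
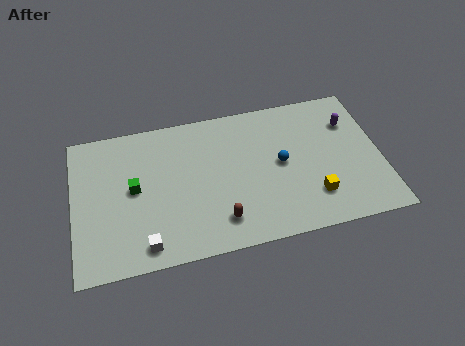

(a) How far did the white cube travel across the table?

3.1

The white cube was near (0.9, 2.8) before and (3.5, 1.2) after, so it travelled √(2.6² + 1.6²) ≈ 3.1 units.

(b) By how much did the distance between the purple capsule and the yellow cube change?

-1.7

The distance was about 6.4 in the first image and 4.7 in the second, so they moved 1.7 units closer together.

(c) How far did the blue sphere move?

3.3

The blue sphere was near (12.5, 7.3) before and (10.6, 4.6) after, so it travelled √(1.9² + 2.7²) ≈ 3.3 units.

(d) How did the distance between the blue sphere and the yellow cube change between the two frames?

-3.0

They were about 5.8 units apart before and 2.8 after — 3.0 units closer together.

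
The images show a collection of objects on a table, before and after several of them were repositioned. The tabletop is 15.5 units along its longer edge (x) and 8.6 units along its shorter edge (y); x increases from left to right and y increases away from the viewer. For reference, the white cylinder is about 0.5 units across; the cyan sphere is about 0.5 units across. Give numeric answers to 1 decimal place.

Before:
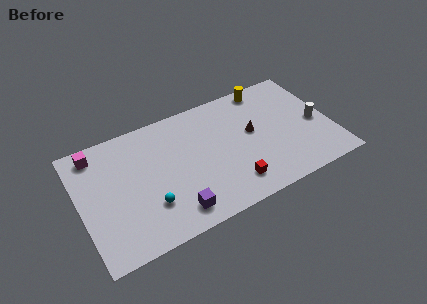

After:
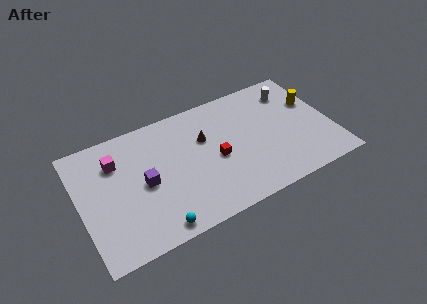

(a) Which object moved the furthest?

the yellow cylinder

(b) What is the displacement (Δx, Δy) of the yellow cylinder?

(2.6, -2.2)

From the two frames, the yellow cylinder sits at roughly (12.0, 7.7) before and (14.6, 5.5) after.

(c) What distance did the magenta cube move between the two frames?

1.6

The magenta cube moved from about (1.3, 7.4) to (2.4, 6.3), a distance of √(1.1² + 1.1²) ≈ 1.6.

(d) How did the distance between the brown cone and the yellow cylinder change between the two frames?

+3.6

Before: roughly 3.2 units apart; after: 6.8. That's 3.6 units further apart.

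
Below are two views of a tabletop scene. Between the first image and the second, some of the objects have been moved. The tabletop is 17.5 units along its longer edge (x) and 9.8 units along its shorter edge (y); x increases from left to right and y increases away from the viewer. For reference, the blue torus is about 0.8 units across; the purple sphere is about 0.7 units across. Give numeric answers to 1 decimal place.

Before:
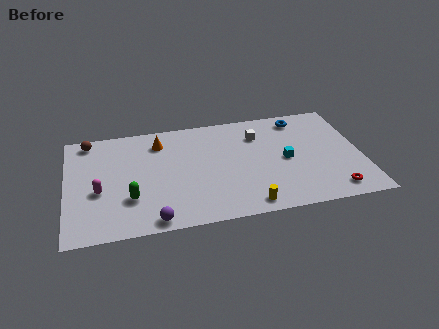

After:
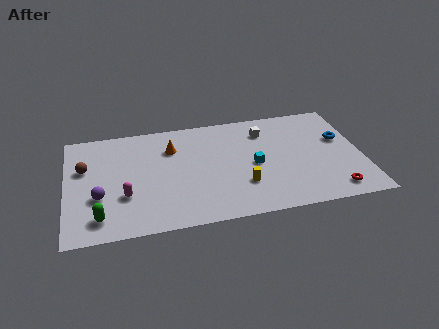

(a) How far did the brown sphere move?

2.5

The brown sphere was near (1.4, 8.7) before and (1.1, 6.2) after, so it travelled √(0.3² + 2.5²) ≈ 2.5 units.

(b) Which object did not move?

the red torus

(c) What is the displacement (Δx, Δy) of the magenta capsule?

(1.5, -0.7)

The magenta capsule started near (1.9, 4.0) and ended near (3.4, 3.3).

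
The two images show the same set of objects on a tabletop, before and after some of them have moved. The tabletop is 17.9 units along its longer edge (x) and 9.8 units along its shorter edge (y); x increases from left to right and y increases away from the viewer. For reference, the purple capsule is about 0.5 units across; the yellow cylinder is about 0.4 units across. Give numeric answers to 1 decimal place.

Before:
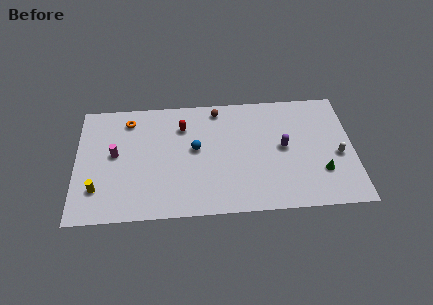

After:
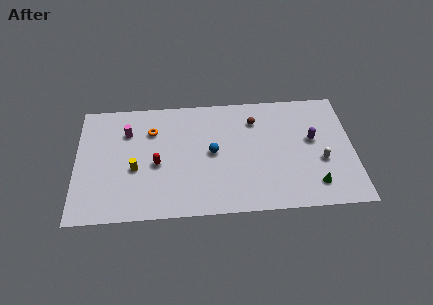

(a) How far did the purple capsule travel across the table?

2.0

From (13.4, 5.1) to (15.3, 5.6), the purple capsule covered √(1.9² + 0.5²) ≈ 2.0 units.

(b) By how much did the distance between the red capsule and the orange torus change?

-0.8

Before: roughly 3.6 units apart; after: 2.8. That's 0.8 units closer together.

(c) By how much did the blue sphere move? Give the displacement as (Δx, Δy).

(1.1, -0.4)

From the two frames, the blue sphere sits at roughly (7.7, 5.4) before and (8.8, 5.0) after.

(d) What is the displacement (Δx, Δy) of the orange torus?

(1.5, -1.0)

The orange torus was at about (3.4, 8.1) and moved to about (4.9, 7.1).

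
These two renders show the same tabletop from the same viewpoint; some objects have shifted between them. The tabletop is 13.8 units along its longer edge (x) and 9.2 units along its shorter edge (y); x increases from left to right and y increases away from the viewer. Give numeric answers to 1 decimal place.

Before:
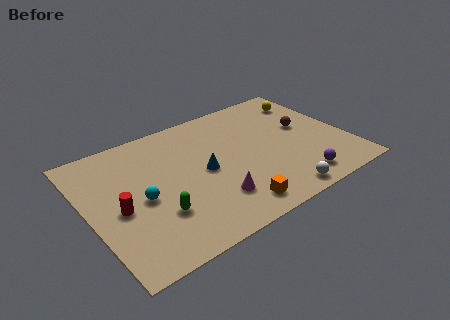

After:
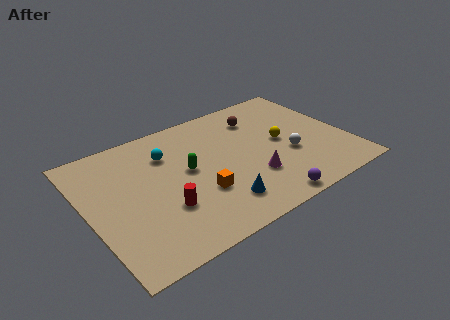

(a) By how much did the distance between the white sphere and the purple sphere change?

+2.0

The distance was about 1.3 in the first image and 3.3 in the second, so they moved 2.0 units further apart.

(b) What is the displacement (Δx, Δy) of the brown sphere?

(-2.2, 1.9)

The brown sphere started near (11.8, 5.2) and ended near (9.6, 7.1).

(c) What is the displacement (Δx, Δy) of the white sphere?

(1.2, 2.6)

The white sphere was at about (9.4, 0.9) and moved to about (10.6, 3.5).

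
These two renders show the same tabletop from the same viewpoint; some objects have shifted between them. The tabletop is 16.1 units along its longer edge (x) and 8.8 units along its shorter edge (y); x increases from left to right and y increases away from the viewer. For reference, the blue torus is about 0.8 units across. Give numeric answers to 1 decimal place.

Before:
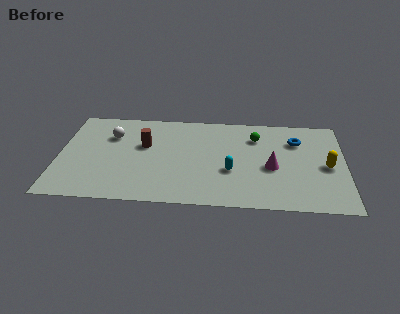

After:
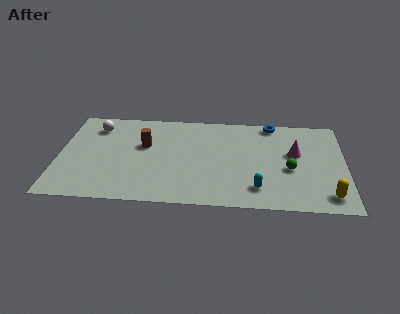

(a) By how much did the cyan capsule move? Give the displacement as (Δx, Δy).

(1.5, -1.5)

The cyan capsule started near (9.7, 3.3) and ended near (11.2, 1.8).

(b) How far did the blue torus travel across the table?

2.1

From (13.4, 6.4) to (12.0, 8.0), the blue torus covered √(1.4² + 1.6²) ≈ 2.1 units.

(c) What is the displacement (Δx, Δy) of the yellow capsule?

(0.0, -2.7)

From the two frames, the yellow capsule sits at roughly (15.1, 4.1) before and (15.1, 1.4) after.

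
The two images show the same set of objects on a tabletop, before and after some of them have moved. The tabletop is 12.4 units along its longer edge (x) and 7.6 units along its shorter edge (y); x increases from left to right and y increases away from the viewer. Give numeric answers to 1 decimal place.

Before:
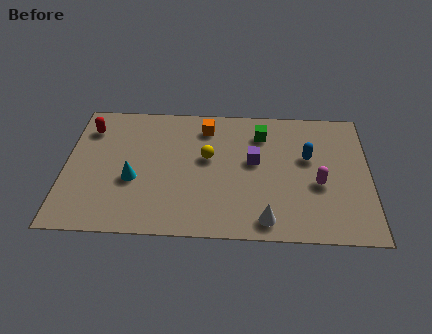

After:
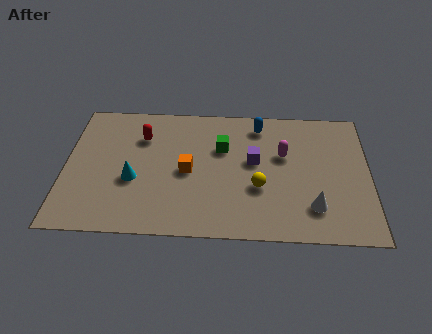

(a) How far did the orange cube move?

2.7

From (5.7, 6.2) to (5.0, 3.6), the orange cube covered √(0.7² + 2.6²) ≈ 2.7 units.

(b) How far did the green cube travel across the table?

1.8

From (8.0, 5.9) to (6.4, 5.0), the green cube covered √(1.6² + 0.9²) ≈ 1.8 units.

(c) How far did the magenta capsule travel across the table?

2.1

The magenta capsule moved from about (10.3, 3.1) to (8.9, 4.7), a distance of √(1.4² + 1.6²) ≈ 2.1.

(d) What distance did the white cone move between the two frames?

2.1

The white cone moved from about (8.2, 1.0) to (10.1, 1.8), a distance of √(1.9² + 0.8²) ≈ 2.1.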